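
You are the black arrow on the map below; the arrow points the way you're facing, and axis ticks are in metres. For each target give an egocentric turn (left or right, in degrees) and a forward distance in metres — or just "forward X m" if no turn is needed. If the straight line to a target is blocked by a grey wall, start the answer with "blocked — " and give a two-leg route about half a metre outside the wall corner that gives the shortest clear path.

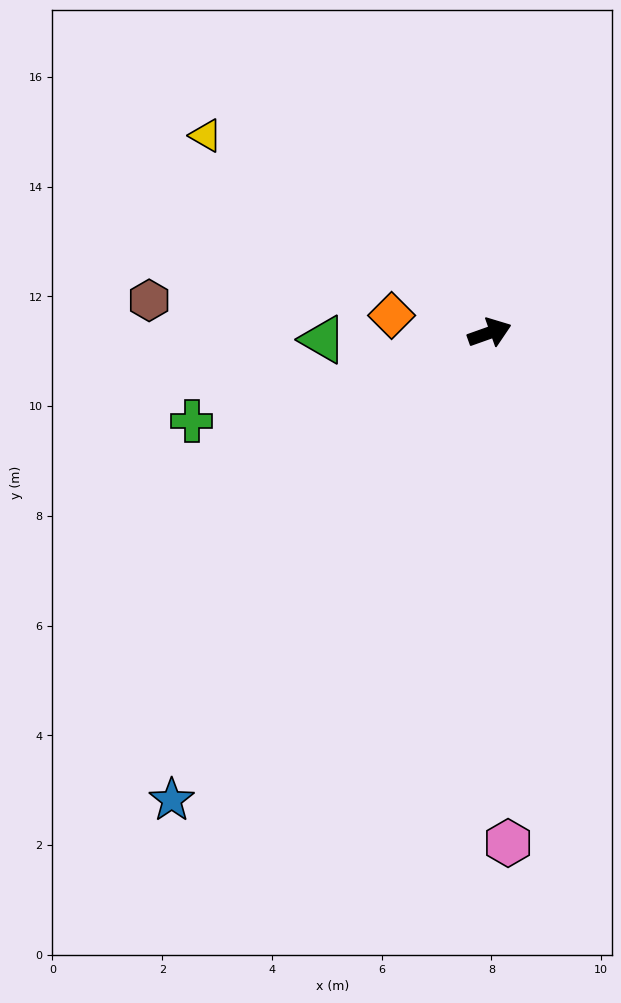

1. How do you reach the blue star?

turn right 144°, forward 10.3 m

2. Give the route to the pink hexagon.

turn right 108°, forward 9.3 m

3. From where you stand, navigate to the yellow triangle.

turn left 126°, forward 6.3 m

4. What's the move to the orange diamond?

turn left 150°, forward 1.8 m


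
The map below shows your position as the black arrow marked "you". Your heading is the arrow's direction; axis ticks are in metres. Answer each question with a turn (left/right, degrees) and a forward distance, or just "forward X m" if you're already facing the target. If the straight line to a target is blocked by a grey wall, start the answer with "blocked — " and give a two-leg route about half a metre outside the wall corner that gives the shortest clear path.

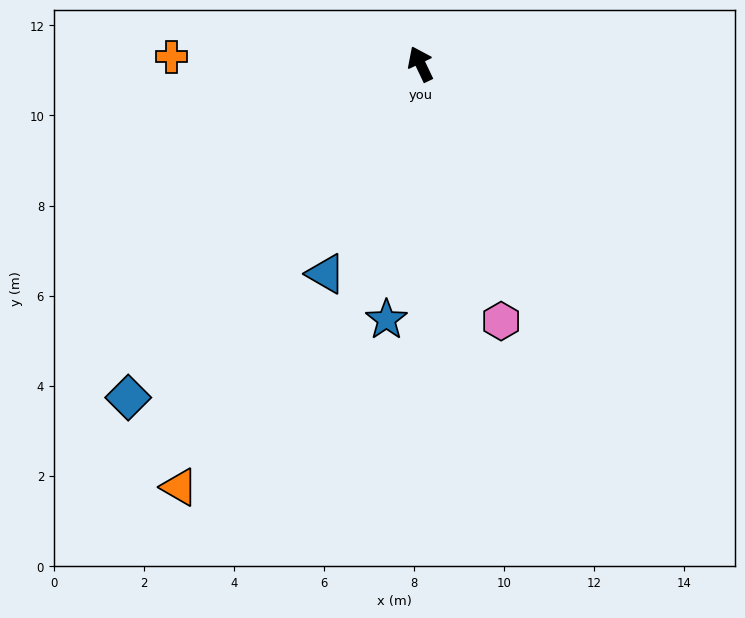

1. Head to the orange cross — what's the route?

turn left 63°, forward 5.5 m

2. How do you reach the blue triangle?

turn left 130°, forward 5.1 m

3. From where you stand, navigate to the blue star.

turn left 147°, forward 5.7 m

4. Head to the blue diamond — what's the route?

turn left 113°, forward 9.9 m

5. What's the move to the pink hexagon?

turn left 172°, forward 6.0 m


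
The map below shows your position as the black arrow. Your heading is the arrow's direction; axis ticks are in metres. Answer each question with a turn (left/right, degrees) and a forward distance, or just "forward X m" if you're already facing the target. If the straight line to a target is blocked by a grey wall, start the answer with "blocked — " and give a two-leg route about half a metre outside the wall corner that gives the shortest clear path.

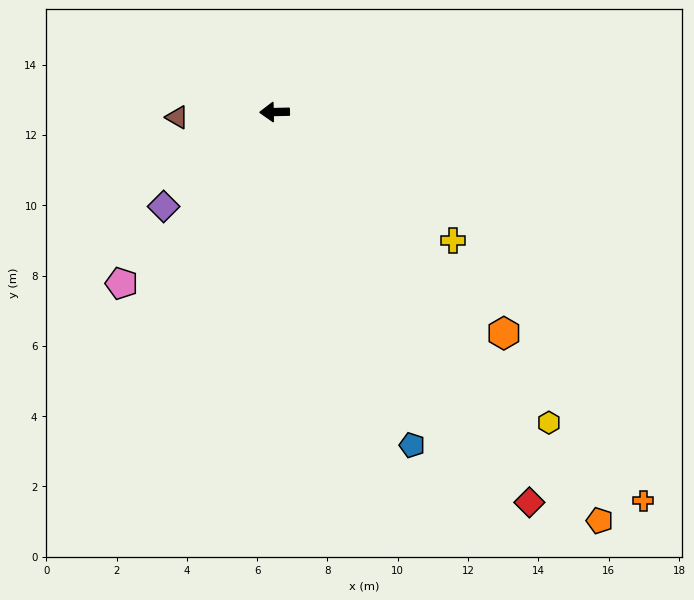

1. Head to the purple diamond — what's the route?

turn left 39°, forward 4.1 m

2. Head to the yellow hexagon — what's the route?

turn left 130°, forward 11.8 m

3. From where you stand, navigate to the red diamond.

turn left 122°, forward 13.3 m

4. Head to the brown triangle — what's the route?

forward 2.8 m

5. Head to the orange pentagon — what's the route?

turn left 127°, forward 14.9 m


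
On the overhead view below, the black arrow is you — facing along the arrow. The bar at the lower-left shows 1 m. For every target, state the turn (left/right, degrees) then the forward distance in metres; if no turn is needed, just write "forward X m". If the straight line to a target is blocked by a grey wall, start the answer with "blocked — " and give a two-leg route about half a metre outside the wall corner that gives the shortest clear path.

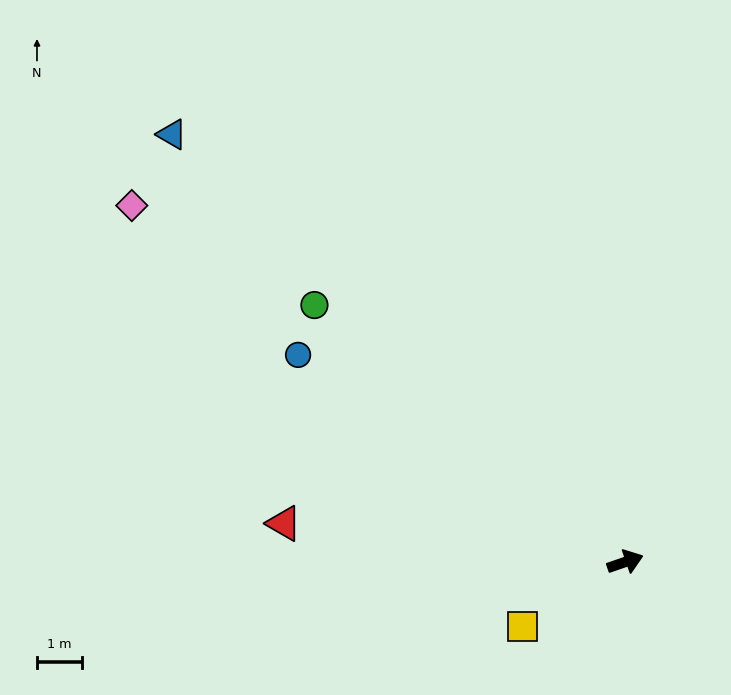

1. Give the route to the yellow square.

turn right 167°, forward 2.7 m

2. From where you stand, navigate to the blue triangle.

turn left 118°, forward 13.9 m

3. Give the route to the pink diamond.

turn left 125°, forward 13.6 m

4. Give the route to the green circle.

turn left 121°, forward 9.0 m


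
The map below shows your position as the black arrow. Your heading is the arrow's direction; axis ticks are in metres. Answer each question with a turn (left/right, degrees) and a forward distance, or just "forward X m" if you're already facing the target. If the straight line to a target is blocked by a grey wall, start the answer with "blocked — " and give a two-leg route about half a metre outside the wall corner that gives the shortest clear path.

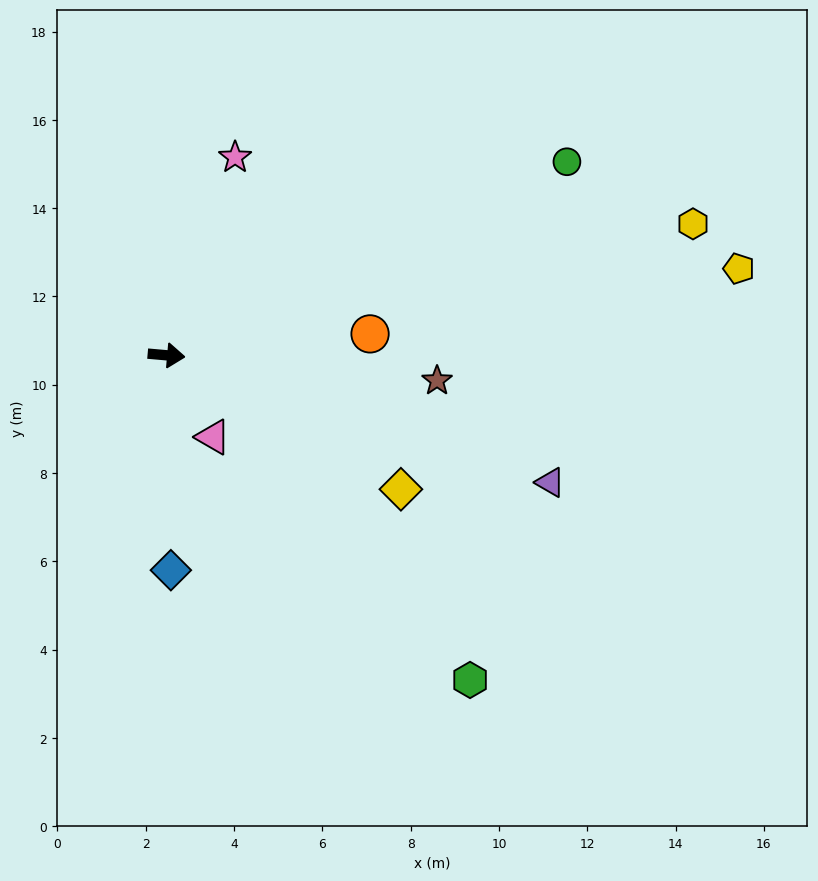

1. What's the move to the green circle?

turn left 31°, forward 10.1 m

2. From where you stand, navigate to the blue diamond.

turn right 84°, forward 4.9 m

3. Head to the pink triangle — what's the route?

turn right 55°, forward 2.1 m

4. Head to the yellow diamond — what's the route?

turn right 25°, forward 6.1 m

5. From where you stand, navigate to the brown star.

forward 6.2 m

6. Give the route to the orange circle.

turn left 11°, forward 4.6 m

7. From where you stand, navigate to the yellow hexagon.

turn left 19°, forward 12.3 m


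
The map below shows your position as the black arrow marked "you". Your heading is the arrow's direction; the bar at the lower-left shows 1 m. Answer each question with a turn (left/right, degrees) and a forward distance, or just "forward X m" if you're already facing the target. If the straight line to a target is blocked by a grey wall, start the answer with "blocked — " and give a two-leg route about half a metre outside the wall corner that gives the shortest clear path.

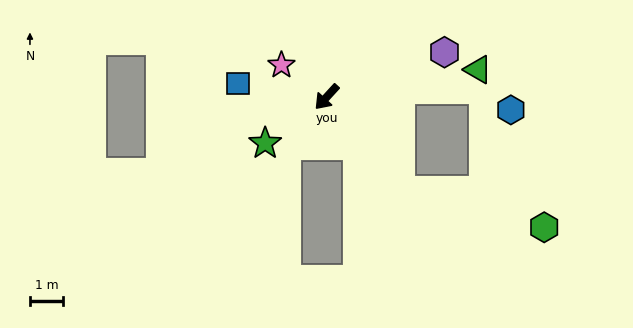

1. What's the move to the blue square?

turn right 56°, forward 2.7 m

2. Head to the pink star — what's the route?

turn right 83°, forward 1.7 m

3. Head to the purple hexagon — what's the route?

turn left 153°, forward 3.8 m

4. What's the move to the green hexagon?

blocked — turn left 81°, forward 3.5 m, then turn left 37°, forward 4.4 m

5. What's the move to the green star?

turn right 11°, forward 2.3 m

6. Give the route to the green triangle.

turn left 143°, forward 4.6 m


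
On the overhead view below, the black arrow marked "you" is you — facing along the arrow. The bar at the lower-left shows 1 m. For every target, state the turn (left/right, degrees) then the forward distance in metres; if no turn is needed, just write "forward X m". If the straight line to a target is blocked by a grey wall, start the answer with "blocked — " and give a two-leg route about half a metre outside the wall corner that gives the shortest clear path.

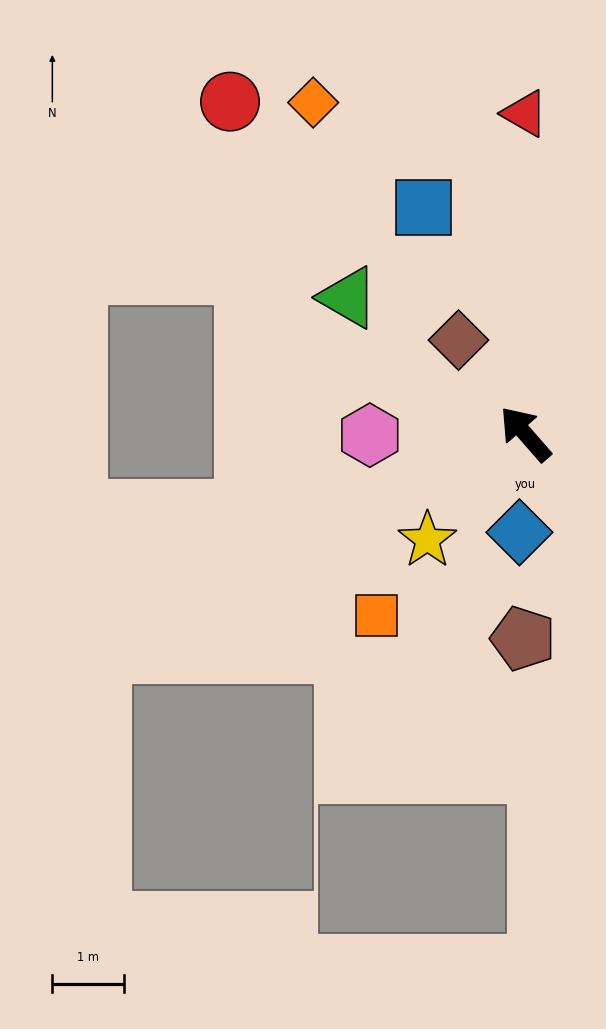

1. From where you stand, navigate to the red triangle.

turn right 41°, forward 4.5 m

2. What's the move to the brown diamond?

turn right 6°, forward 1.6 m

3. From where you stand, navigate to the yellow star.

turn left 96°, forward 2.0 m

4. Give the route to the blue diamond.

turn left 135°, forward 1.4 m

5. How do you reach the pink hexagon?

turn left 49°, forward 2.2 m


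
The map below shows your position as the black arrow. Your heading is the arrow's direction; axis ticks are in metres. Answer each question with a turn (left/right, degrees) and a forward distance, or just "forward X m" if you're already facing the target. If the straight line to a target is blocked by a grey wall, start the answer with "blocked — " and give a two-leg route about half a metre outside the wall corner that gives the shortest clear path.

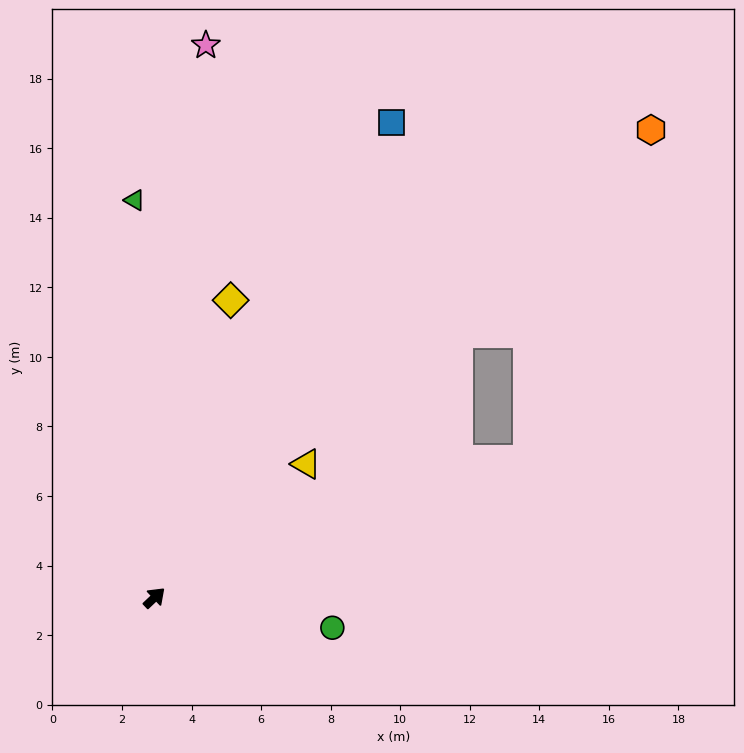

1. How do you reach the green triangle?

turn left 49°, forward 11.4 m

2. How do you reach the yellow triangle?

turn right 2°, forward 5.8 m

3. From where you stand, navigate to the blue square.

turn left 20°, forward 15.3 m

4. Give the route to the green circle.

turn right 53°, forward 5.2 m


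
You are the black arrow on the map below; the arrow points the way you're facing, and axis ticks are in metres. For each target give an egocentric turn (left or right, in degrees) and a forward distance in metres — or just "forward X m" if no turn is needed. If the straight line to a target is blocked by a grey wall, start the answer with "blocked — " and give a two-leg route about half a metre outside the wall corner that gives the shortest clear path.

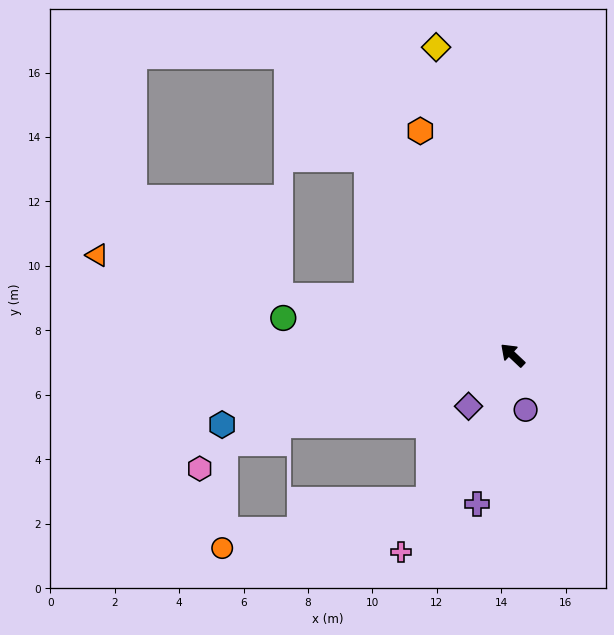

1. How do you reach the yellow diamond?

turn right 33°, forward 9.8 m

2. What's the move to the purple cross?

turn left 120°, forward 4.8 m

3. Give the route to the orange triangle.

turn left 30°, forward 13.3 m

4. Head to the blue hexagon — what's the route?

turn left 57°, forward 9.3 m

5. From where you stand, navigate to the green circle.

turn left 34°, forward 7.2 m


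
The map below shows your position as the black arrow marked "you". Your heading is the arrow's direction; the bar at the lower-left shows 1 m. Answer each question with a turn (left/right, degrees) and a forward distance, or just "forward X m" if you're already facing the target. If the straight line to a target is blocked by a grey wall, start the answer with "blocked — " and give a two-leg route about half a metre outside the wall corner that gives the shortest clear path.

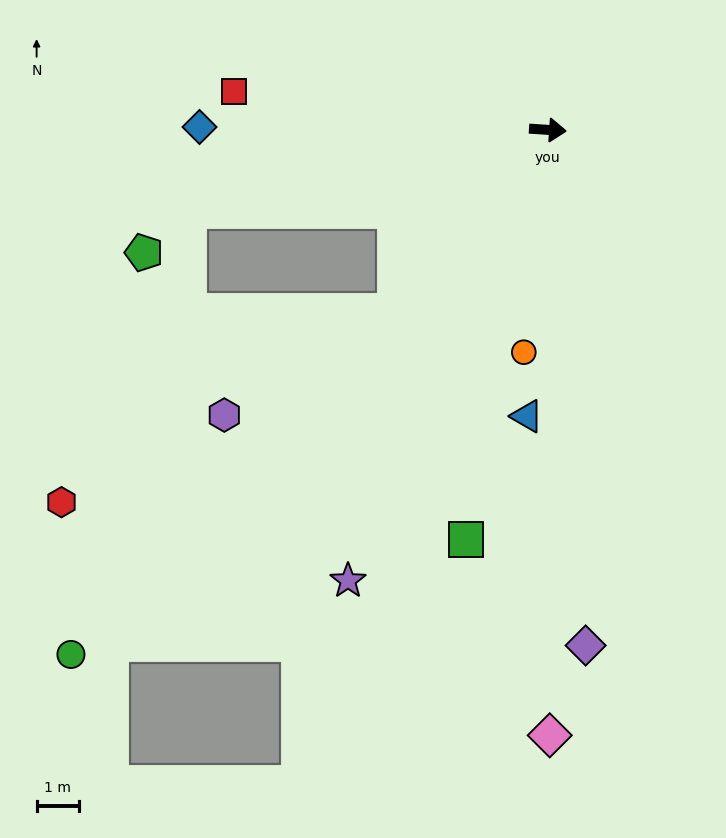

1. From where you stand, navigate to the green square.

turn right 97°, forward 9.9 m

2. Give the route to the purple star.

turn right 110°, forward 11.6 m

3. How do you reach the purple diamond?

turn right 82°, forward 12.2 m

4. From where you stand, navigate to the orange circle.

turn right 92°, forward 5.3 m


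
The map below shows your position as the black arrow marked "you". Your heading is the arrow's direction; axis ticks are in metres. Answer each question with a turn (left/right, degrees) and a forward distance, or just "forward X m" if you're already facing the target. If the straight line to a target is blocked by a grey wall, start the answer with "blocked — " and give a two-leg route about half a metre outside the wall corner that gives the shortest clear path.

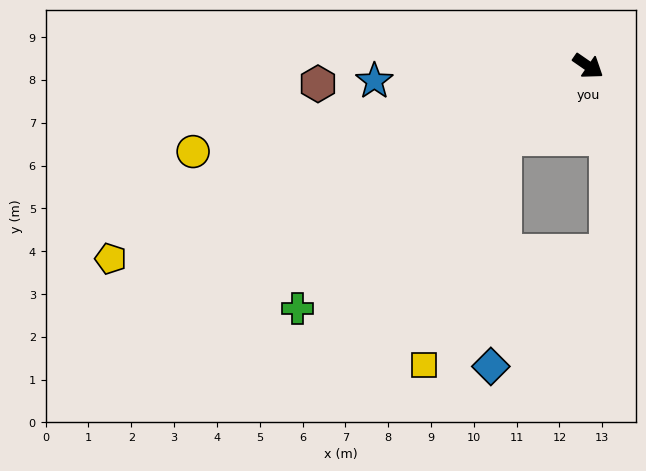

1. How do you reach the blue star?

turn right 141°, forward 5.0 m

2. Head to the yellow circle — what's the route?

turn right 133°, forward 9.4 m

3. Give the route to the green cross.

turn right 106°, forward 8.8 m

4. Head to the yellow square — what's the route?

blocked — turn right 105°, forward 2.6 m, then turn left 30°, forward 5.6 m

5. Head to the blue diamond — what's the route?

blocked — turn right 105°, forward 2.6 m, then turn left 46°, forward 5.3 m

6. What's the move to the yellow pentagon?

turn right 123°, forward 12.0 m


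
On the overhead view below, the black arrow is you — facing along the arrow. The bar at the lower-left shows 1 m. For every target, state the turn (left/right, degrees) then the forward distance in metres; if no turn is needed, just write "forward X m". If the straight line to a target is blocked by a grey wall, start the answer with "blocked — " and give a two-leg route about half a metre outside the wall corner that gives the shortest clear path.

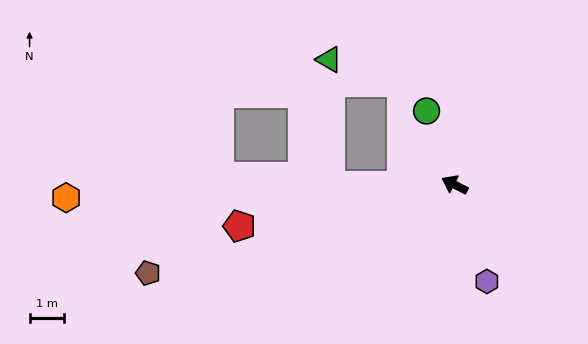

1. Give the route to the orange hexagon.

turn left 29°, forward 11.4 m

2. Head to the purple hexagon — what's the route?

turn left 135°, forward 3.0 m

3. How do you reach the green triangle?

blocked — turn left 27°, forward 3.7 m, then turn right 90°, forward 3.7 m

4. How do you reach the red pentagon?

turn left 38°, forward 6.4 m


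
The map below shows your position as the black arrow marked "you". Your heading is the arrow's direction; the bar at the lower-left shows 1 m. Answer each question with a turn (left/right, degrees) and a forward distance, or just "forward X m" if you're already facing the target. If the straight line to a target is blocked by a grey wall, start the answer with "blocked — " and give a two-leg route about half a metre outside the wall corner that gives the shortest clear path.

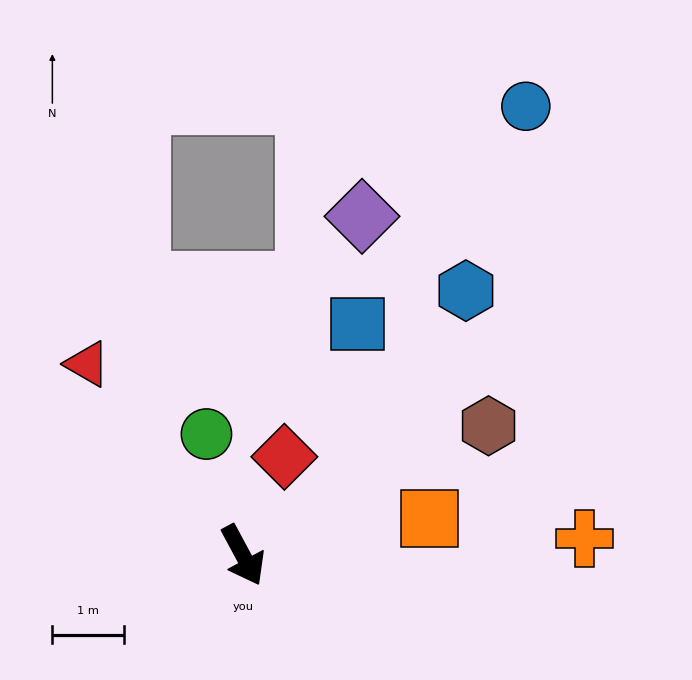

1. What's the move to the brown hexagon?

turn left 90°, forward 3.9 m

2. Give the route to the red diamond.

turn left 129°, forward 1.5 m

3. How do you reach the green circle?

turn left 168°, forward 1.8 m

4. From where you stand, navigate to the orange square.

turn left 73°, forward 2.6 m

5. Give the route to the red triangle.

turn right 169°, forward 3.4 m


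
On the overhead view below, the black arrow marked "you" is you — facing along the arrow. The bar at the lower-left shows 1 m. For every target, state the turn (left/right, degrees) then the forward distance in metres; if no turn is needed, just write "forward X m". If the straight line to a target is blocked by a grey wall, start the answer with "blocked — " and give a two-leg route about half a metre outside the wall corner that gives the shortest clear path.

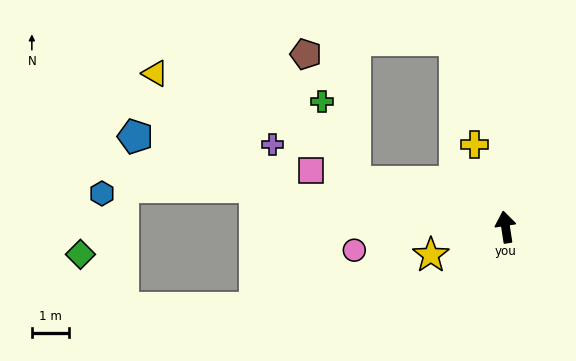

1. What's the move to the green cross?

blocked — turn left 65°, forward 4.2 m, then turn right 51°, forward 2.3 m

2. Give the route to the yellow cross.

turn left 12°, forward 2.4 m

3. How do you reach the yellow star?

turn left 102°, forward 2.1 m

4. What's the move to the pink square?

turn left 65°, forward 5.4 m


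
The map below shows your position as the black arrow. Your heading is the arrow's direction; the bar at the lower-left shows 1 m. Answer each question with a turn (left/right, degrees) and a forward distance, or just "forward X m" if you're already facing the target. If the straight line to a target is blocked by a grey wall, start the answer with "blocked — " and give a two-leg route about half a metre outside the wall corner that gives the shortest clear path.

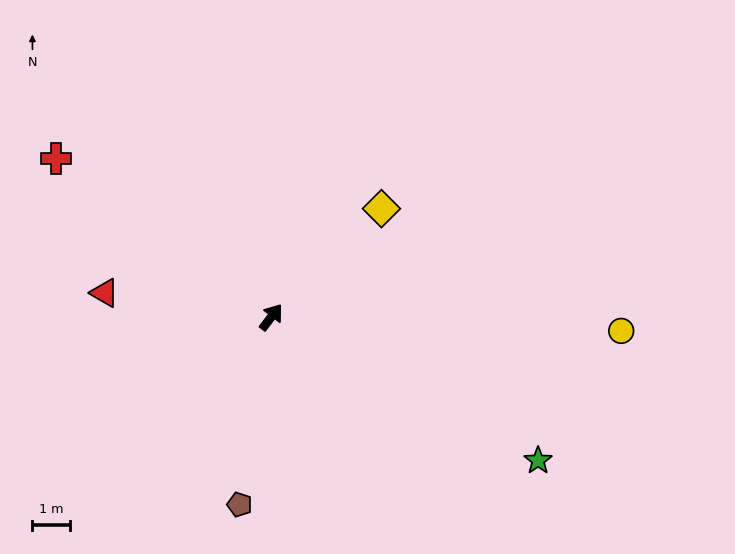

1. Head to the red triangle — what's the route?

turn left 119°, forward 4.5 m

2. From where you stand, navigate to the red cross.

turn left 91°, forward 7.2 m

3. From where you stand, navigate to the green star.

turn right 81°, forward 8.2 m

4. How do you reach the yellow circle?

turn right 55°, forward 9.4 m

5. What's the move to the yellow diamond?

turn right 8°, forward 4.2 m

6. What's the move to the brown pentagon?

turn right 152°, forward 5.1 m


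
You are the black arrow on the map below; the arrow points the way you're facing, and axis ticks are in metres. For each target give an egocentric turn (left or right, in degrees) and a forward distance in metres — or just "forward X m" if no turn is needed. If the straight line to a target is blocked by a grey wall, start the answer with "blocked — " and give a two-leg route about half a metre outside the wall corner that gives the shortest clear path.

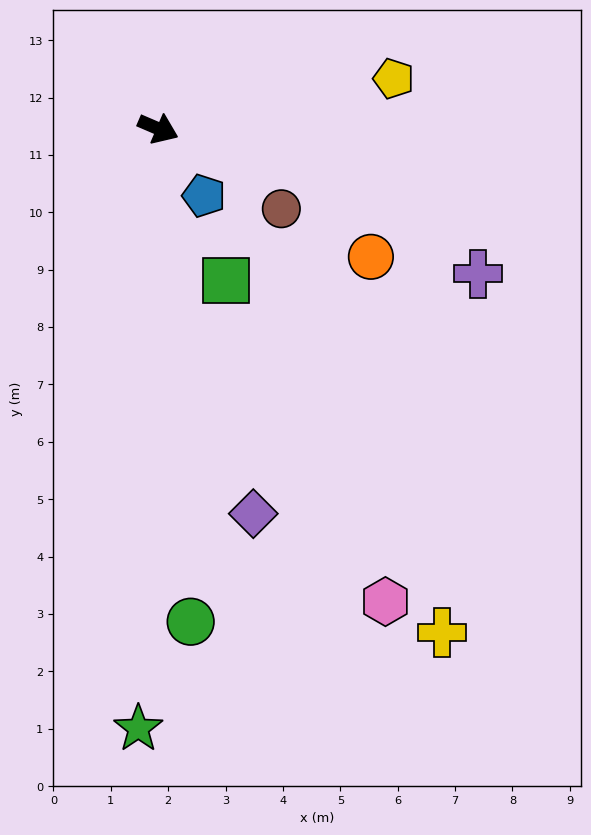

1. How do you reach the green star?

turn right 69°, forward 10.5 m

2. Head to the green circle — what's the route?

turn right 63°, forward 8.6 m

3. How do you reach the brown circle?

turn right 10°, forward 2.6 m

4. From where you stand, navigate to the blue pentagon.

turn right 33°, forward 1.4 m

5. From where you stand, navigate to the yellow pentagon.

turn left 35°, forward 4.2 m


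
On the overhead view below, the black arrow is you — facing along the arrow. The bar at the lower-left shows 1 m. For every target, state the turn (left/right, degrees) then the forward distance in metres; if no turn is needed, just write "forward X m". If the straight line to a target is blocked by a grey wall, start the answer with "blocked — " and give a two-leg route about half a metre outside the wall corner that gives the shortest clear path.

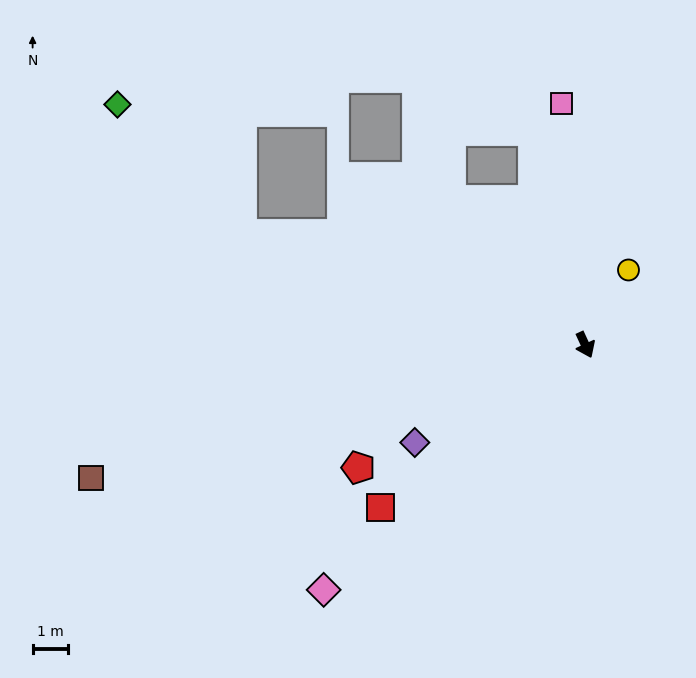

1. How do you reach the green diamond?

blocked — turn right 133°, forward 10.1 m, then turn right 28°, forward 5.0 m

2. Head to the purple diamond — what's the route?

turn right 85°, forward 5.5 m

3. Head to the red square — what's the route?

turn right 76°, forward 7.3 m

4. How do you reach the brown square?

turn right 100°, forward 14.3 m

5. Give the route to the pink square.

turn left 161°, forward 6.8 m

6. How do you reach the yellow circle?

turn left 125°, forward 2.4 m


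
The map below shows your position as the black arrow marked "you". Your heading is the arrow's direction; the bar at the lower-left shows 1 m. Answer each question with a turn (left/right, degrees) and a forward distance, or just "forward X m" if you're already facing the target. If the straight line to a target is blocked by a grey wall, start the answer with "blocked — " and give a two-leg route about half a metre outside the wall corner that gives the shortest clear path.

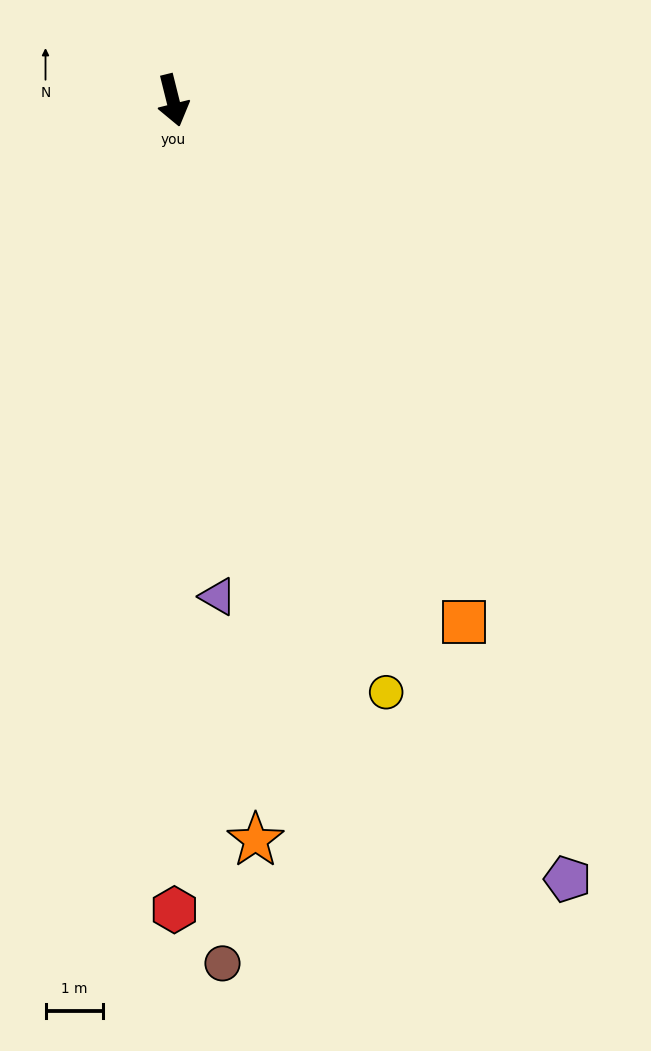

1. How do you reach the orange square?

turn left 15°, forward 10.4 m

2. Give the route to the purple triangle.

turn right 9°, forward 8.6 m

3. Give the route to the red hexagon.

turn right 14°, forward 14.1 m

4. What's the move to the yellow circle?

turn left 6°, forward 10.9 m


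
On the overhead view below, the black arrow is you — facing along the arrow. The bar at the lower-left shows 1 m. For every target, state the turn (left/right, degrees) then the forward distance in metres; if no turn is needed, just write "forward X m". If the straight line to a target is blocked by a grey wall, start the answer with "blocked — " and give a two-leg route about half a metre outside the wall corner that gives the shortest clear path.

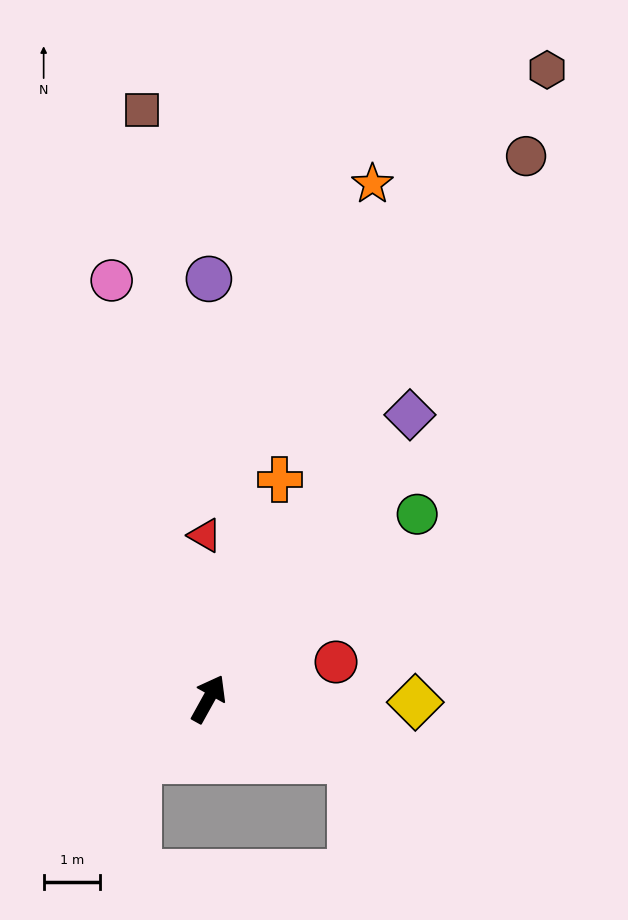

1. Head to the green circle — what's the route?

turn right 19°, forward 5.0 m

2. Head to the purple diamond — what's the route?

turn right 6°, forward 6.2 m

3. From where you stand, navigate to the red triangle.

turn left 30°, forward 2.9 m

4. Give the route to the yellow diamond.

turn right 62°, forward 3.7 m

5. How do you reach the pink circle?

turn left 42°, forward 7.7 m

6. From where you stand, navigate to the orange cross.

turn left 11°, forward 4.1 m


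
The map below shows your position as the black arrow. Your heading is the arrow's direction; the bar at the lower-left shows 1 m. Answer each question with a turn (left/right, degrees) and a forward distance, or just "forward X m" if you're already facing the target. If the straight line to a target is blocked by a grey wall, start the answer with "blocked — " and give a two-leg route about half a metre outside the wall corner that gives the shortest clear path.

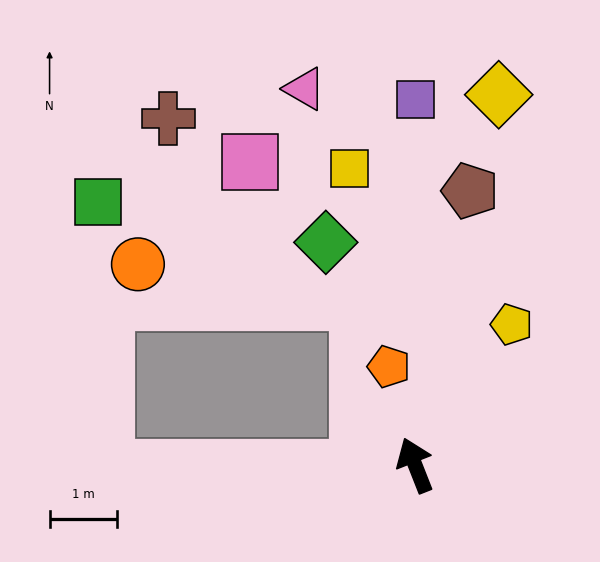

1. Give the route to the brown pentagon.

turn right 33°, forward 4.2 m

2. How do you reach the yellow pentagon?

turn right 56°, forward 2.5 m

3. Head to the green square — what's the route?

blocked — turn left 69°, forward 4.6 m, then turn right 89°, forward 4.0 m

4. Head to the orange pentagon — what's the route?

turn right 7°, forward 1.5 m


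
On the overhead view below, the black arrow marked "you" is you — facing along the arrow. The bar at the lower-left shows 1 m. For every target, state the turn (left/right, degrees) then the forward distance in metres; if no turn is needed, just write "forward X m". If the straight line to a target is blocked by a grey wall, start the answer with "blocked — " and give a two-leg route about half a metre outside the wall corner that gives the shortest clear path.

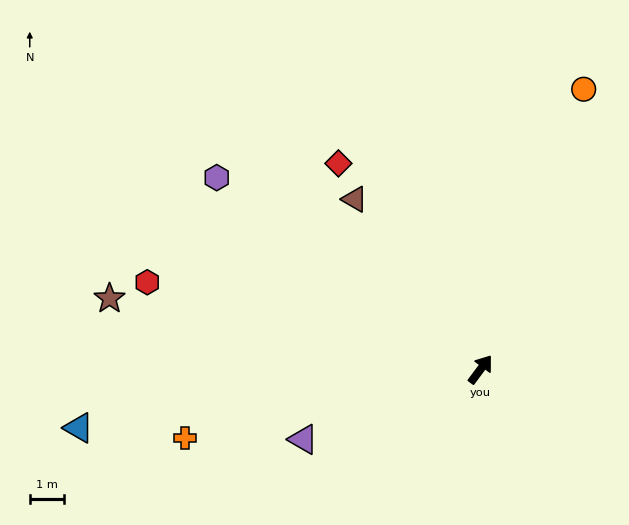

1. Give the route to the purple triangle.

turn left 148°, forward 5.5 m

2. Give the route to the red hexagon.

turn left 112°, forward 10.0 m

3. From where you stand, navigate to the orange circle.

turn left 16°, forward 8.7 m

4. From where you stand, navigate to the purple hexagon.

turn left 91°, forward 9.5 m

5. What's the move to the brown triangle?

turn left 73°, forward 6.2 m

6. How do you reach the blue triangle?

turn left 135°, forward 11.8 m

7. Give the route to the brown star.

turn left 116°, forward 11.0 m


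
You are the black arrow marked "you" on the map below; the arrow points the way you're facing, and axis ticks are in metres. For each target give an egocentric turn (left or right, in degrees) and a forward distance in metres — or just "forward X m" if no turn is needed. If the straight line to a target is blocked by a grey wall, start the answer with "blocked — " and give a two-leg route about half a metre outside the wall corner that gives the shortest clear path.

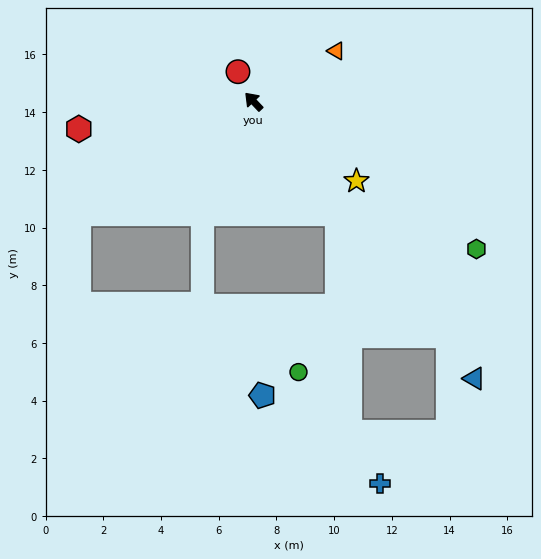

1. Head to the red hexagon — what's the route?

turn left 56°, forward 6.1 m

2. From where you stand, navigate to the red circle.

turn right 16°, forward 1.2 m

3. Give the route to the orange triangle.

turn right 102°, forward 3.4 m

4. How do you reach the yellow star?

turn right 171°, forward 4.5 m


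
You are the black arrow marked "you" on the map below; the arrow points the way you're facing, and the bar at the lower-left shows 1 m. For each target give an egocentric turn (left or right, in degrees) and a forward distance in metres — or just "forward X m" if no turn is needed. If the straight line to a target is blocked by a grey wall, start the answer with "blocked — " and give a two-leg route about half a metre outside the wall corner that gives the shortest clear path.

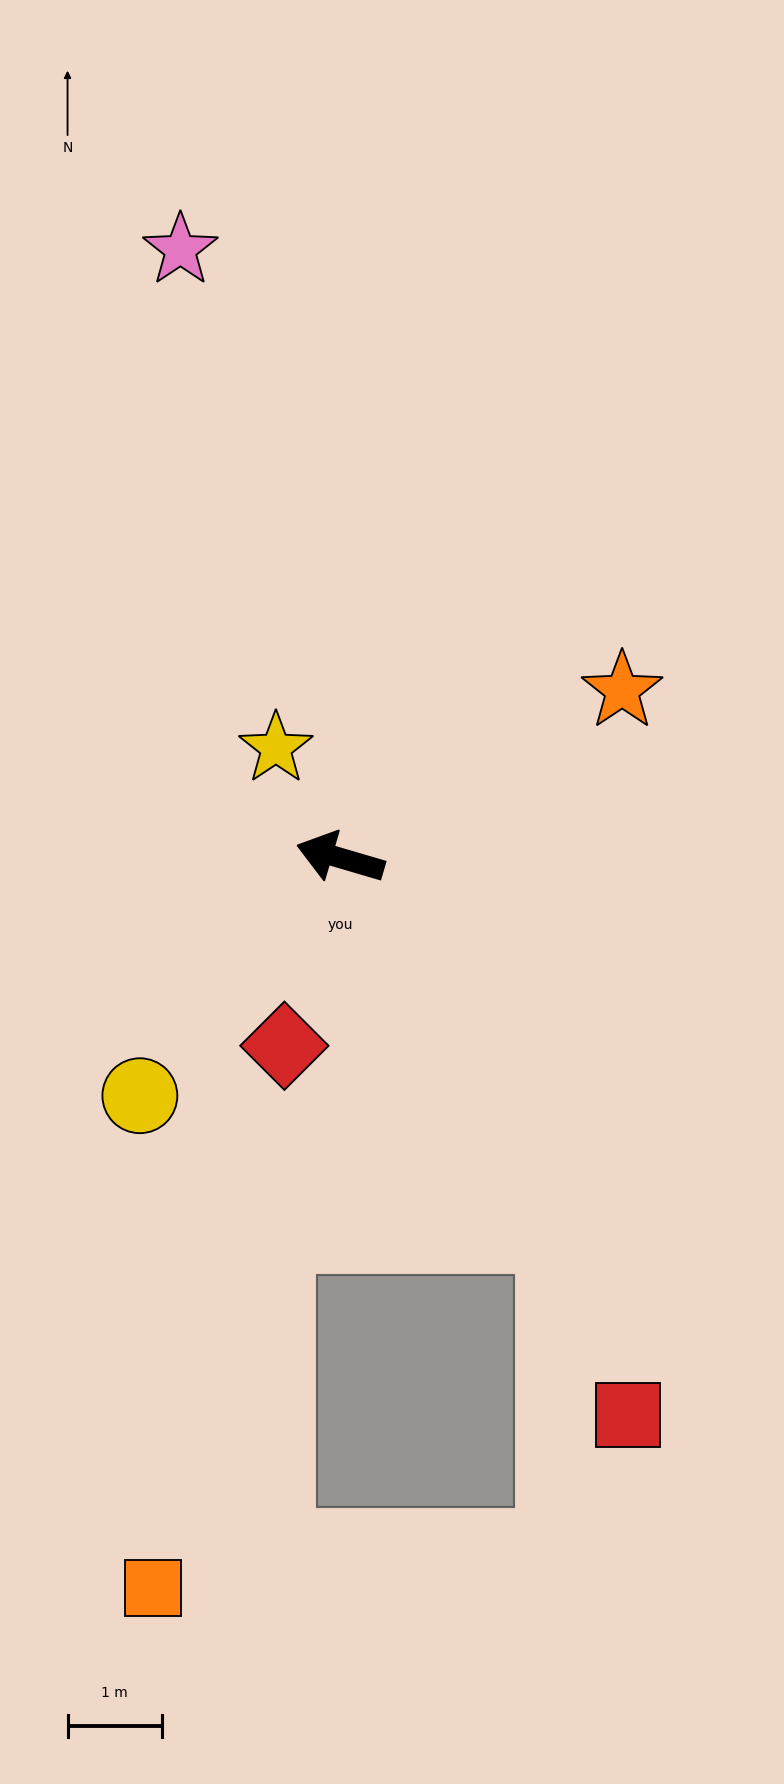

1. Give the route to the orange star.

turn right 133°, forward 3.5 m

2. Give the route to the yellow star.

turn right 43°, forward 1.4 m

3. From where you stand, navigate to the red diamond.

turn left 90°, forward 2.1 m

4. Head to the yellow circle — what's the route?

turn left 66°, forward 3.3 m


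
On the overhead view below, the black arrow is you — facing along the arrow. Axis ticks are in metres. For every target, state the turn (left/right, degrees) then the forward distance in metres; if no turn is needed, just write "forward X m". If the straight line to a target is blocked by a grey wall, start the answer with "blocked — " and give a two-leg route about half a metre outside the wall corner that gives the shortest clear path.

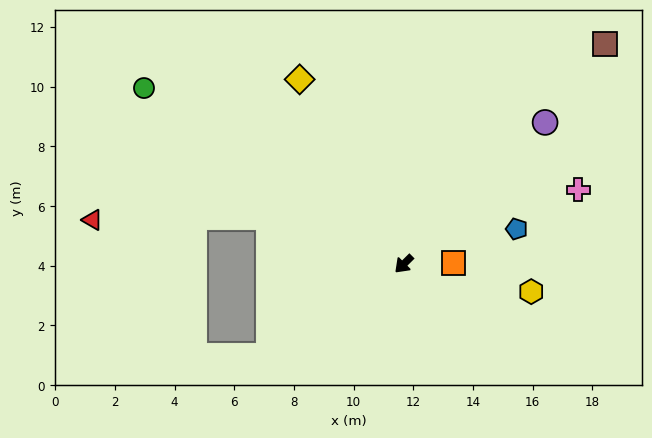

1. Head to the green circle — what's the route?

turn right 79°, forward 10.5 m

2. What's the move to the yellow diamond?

turn right 105°, forward 7.1 m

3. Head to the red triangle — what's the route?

blocked — turn right 64°, forward 4.8 m, then turn left 20°, forward 5.9 m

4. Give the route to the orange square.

turn left 136°, forward 1.7 m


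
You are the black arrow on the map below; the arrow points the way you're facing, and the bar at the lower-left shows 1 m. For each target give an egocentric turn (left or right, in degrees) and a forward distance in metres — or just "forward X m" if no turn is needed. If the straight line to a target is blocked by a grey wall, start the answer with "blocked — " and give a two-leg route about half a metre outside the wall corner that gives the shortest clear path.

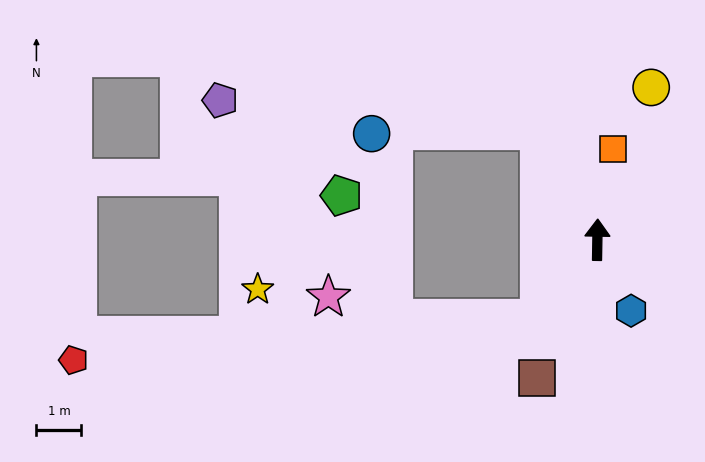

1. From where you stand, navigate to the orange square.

turn right 9°, forward 2.0 m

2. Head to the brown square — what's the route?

turn left 157°, forward 3.4 m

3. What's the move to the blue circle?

blocked — turn left 29°, forward 2.7 m, then turn left 63°, forward 3.7 m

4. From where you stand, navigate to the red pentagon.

blocked — turn left 144°, forward 2.2 m, then turn right 48°, forward 10.4 m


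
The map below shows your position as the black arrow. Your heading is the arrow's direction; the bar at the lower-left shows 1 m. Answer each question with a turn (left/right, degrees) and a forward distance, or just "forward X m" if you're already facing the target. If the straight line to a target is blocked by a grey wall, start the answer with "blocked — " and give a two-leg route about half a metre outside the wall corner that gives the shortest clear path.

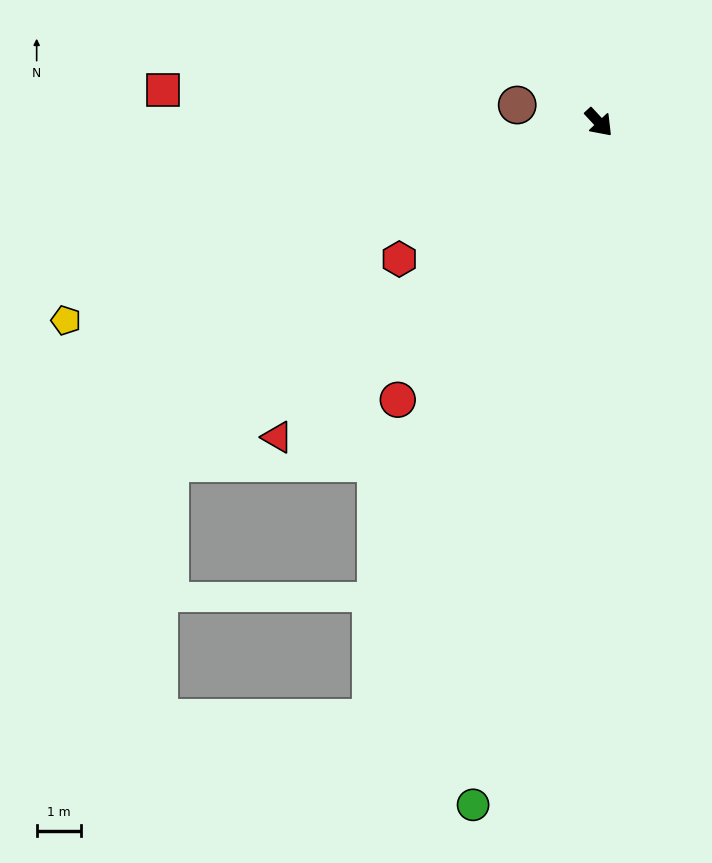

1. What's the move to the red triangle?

turn right 89°, forward 10.1 m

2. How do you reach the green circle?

turn right 53°, forward 15.5 m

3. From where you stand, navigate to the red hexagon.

turn right 99°, forward 5.4 m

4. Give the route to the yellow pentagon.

turn right 113°, forward 12.7 m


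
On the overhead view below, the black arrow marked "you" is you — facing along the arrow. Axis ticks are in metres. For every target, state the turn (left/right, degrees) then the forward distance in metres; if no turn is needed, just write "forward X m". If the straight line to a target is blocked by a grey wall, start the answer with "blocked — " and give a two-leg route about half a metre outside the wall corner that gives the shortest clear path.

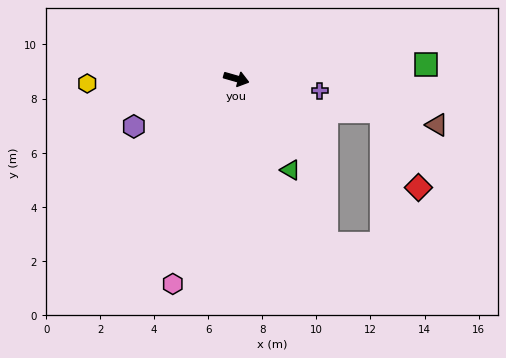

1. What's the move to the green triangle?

turn right 43°, forward 3.9 m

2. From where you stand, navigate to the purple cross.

turn left 8°, forward 3.1 m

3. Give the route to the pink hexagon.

turn right 91°, forward 7.9 m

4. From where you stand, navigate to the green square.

turn left 20°, forward 7.0 m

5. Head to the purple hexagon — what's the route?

turn right 139°, forward 4.2 m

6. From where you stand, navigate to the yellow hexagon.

turn right 162°, forward 5.5 m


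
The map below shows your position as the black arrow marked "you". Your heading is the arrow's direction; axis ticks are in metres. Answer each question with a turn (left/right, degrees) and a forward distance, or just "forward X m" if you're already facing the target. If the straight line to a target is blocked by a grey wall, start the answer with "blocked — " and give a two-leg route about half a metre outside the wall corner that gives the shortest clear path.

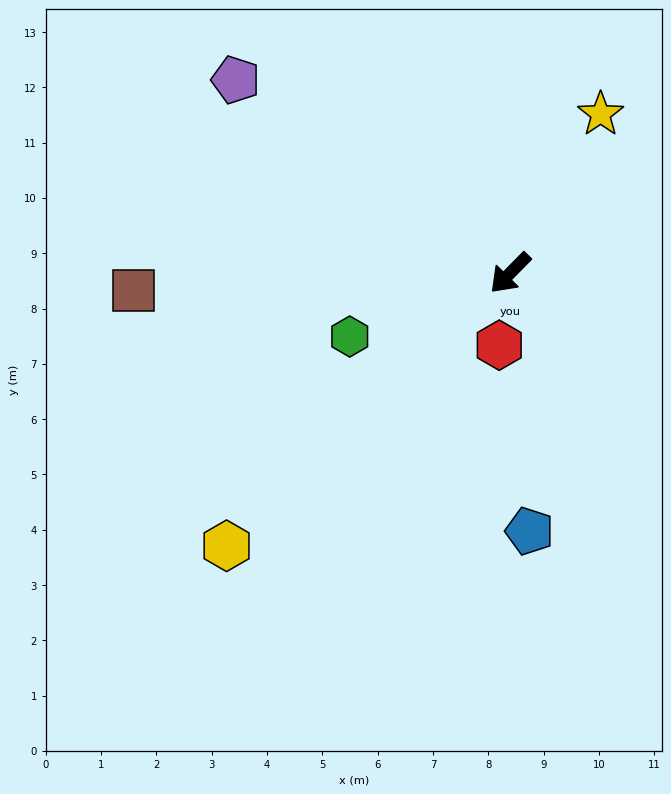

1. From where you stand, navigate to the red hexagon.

turn left 36°, forward 1.3 m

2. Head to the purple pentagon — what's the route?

turn right 81°, forward 6.1 m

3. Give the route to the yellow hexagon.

forward 7.1 m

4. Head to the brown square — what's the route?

turn right 43°, forward 6.8 m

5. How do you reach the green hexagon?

turn right 24°, forward 3.1 m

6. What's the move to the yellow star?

turn right 165°, forward 3.3 m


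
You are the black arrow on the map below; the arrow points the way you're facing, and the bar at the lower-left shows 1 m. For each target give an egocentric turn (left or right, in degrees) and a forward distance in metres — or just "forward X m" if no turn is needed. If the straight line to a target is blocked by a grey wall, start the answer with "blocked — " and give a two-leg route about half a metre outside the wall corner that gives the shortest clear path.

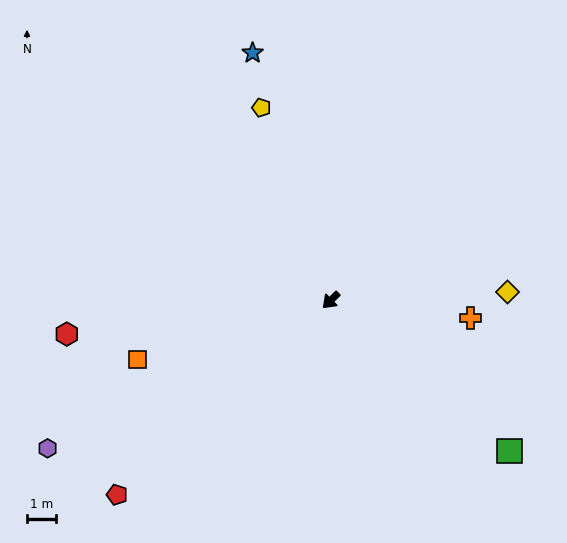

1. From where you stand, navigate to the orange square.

turn right 27°, forward 7.0 m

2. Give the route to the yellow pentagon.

turn right 115°, forward 7.1 m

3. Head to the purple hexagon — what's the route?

turn right 17°, forward 11.0 m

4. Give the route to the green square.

turn left 95°, forward 8.1 m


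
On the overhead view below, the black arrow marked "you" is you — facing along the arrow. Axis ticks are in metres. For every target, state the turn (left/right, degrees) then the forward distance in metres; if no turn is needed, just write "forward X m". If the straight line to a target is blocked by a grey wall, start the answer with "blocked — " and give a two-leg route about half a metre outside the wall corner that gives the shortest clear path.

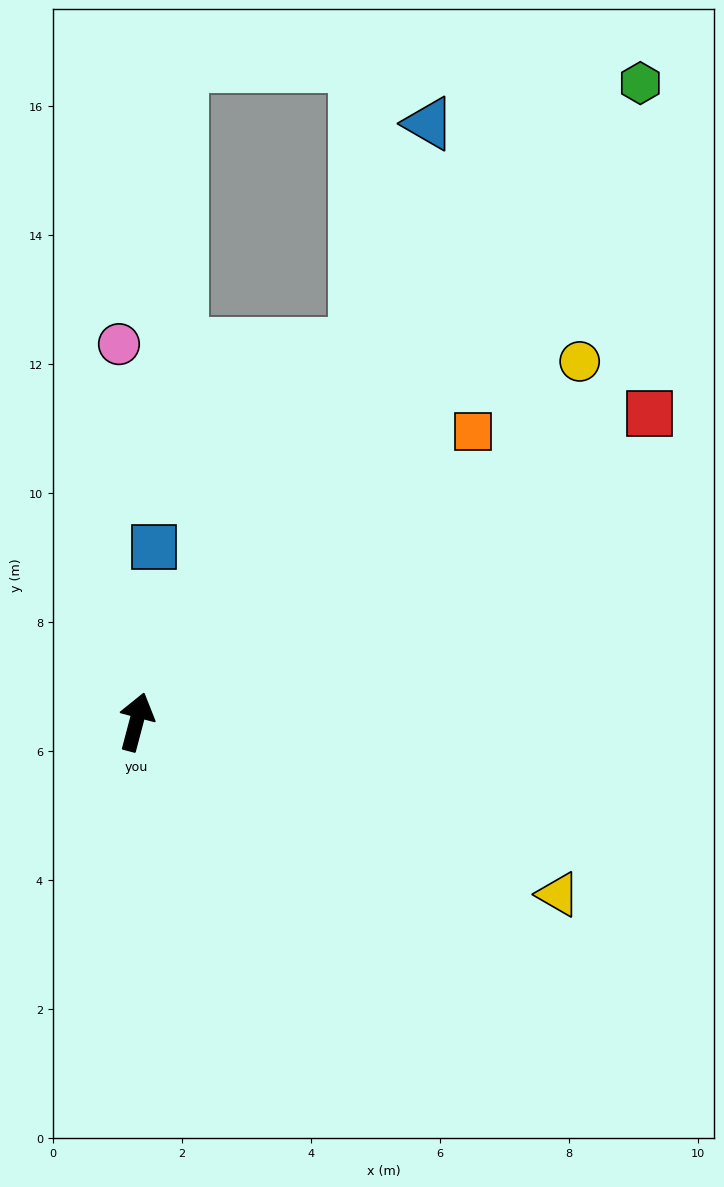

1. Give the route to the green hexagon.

turn right 23°, forward 12.6 m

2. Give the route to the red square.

turn right 44°, forward 9.3 m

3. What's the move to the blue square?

turn left 9°, forward 2.7 m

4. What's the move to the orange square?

turn right 34°, forward 6.9 m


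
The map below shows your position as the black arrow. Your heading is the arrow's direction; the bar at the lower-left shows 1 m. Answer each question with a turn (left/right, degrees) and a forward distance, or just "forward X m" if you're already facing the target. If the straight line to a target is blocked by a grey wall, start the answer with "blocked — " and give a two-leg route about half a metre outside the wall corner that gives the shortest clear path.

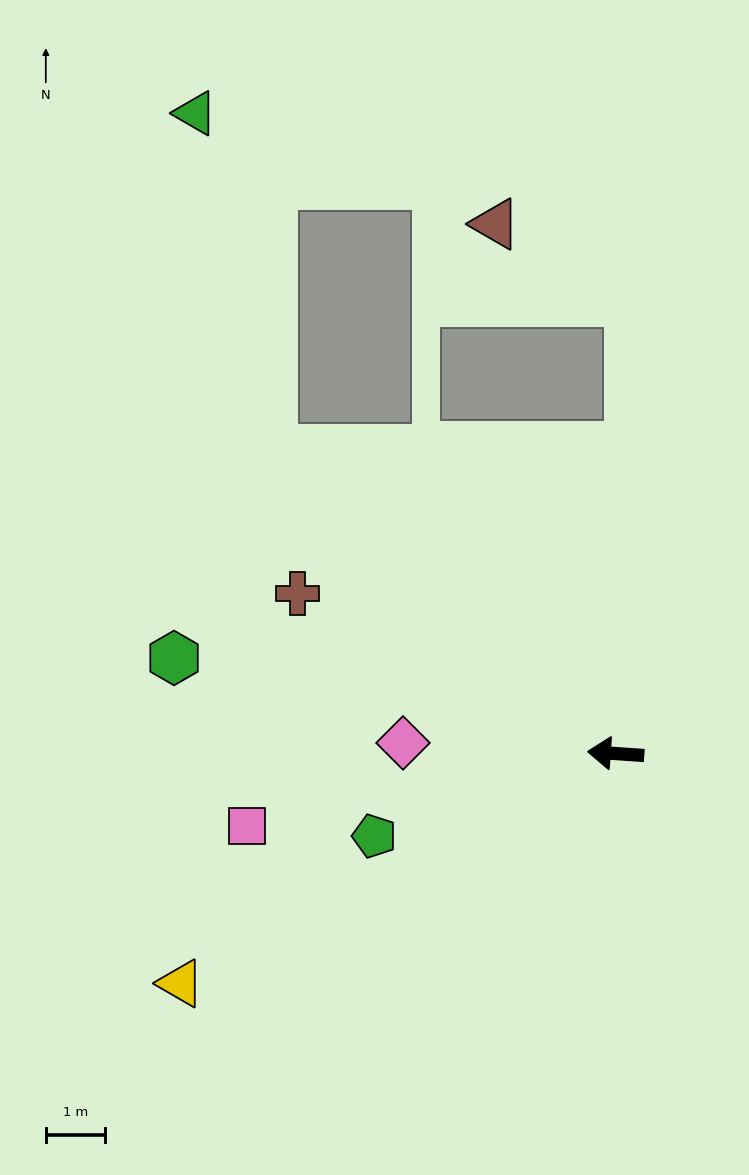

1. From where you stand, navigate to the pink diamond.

forward 3.6 m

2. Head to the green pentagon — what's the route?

turn left 23°, forward 4.3 m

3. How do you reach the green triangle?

blocked — turn right 38°, forward 7.8 m, then turn right 35°, forward 5.9 m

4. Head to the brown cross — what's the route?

turn right 23°, forward 6.0 m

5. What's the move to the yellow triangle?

turn left 32°, forward 8.3 m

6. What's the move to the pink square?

turn left 15°, forward 6.4 m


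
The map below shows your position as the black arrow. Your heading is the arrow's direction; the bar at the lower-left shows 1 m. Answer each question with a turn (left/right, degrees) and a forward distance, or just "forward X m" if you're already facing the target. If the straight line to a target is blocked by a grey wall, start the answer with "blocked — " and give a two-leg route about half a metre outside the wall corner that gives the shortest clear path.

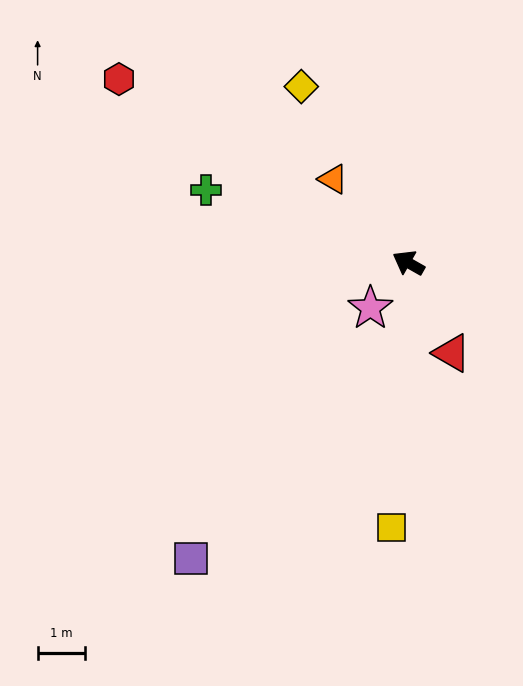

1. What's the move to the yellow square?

turn left 116°, forward 5.6 m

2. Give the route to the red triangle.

turn left 145°, forward 2.1 m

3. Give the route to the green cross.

turn left 10°, forward 4.6 m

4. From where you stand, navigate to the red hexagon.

turn right 3°, forward 7.3 m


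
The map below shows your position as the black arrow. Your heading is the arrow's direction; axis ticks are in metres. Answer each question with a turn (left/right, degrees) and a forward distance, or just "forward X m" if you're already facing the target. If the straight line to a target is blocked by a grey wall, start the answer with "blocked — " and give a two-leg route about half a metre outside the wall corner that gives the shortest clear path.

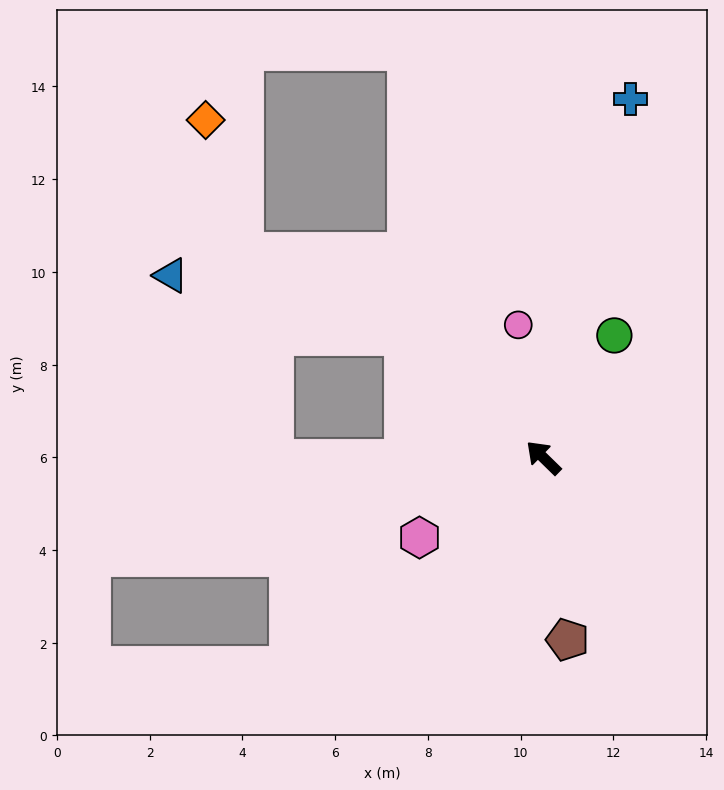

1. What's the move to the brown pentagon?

turn left 142°, forward 4.0 m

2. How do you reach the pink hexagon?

turn left 77°, forward 3.2 m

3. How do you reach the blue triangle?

blocked — turn left 3°, forward 4.0 m, then turn left 27°, forward 5.2 m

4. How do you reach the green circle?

turn right 76°, forward 3.0 m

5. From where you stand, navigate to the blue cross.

turn right 59°, forward 8.0 m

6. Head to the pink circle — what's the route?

turn right 35°, forward 2.9 m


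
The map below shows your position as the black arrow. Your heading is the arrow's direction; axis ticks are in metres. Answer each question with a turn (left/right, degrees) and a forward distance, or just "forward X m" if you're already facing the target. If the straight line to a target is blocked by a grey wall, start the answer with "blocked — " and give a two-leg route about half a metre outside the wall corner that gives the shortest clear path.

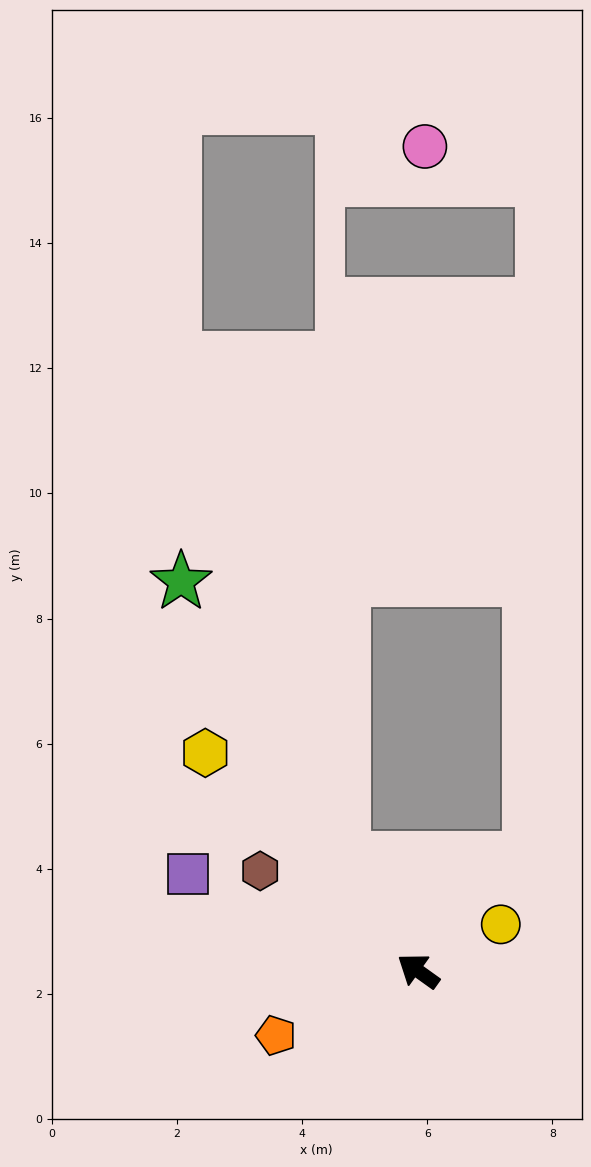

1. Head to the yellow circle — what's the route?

turn right 115°, forward 1.5 m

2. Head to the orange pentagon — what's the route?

turn left 60°, forward 2.5 m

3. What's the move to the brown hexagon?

turn left 3°, forward 3.0 m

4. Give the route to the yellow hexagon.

turn right 10°, forward 4.9 m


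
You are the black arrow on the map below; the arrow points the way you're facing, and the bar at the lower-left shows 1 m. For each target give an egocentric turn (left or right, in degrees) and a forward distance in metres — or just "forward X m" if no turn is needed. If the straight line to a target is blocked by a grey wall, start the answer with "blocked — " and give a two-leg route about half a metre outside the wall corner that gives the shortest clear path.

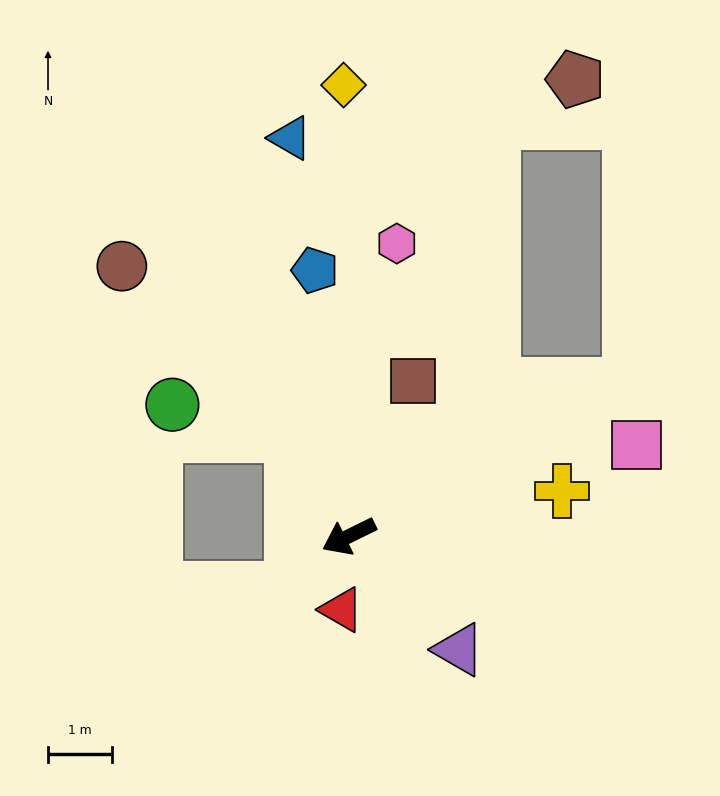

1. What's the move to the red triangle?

turn left 58°, forward 1.2 m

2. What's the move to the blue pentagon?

turn right 109°, forward 4.2 m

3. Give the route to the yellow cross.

turn left 166°, forward 3.4 m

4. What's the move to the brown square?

turn right 139°, forward 2.6 m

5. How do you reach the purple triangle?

turn left 108°, forward 2.5 m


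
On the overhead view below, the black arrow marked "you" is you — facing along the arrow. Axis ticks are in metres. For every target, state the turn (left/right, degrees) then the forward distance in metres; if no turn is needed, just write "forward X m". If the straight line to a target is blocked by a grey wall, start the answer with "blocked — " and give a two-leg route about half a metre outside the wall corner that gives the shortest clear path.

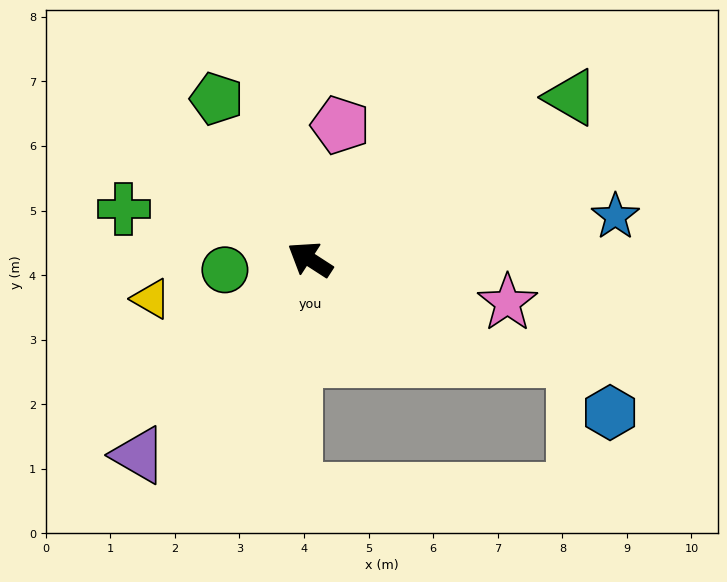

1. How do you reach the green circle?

turn left 40°, forward 1.3 m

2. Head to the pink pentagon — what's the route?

turn right 70°, forward 2.1 m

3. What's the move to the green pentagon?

turn right 27°, forward 2.9 m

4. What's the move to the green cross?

turn left 18°, forward 3.0 m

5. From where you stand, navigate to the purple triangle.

turn left 82°, forward 4.0 m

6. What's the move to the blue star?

turn right 139°, forward 4.8 m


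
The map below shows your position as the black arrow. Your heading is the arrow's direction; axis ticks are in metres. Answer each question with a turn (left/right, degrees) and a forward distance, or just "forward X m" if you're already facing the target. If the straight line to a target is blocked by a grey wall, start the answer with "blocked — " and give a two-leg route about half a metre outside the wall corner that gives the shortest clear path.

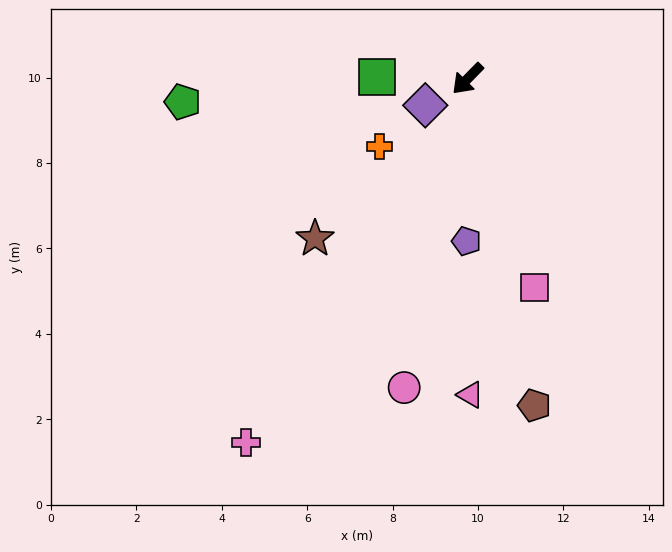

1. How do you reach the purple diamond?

turn right 14°, forward 1.2 m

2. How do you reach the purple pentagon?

turn left 44°, forward 3.8 m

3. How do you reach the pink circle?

turn left 33°, forward 7.4 m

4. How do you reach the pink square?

turn left 62°, forward 5.1 m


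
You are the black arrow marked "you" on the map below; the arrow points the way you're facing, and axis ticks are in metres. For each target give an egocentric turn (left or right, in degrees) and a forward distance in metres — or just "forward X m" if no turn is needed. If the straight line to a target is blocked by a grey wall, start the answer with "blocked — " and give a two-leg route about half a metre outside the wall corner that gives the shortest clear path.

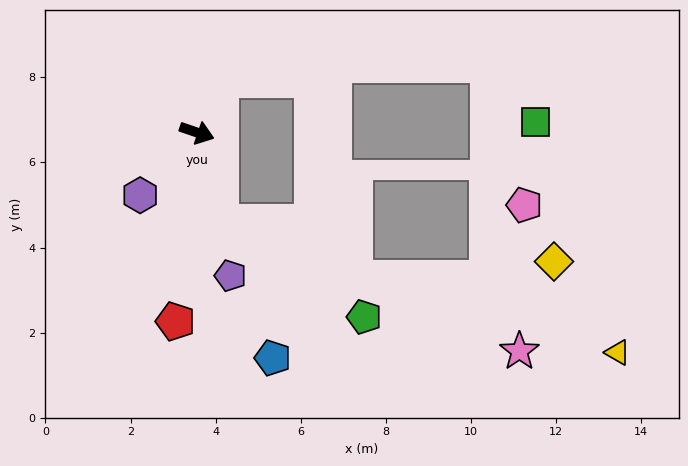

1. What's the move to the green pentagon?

blocked — turn right 56°, forward 2.2 m, then turn left 42°, forward 4.0 m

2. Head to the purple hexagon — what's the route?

turn right 113°, forward 2.0 m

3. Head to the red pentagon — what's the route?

turn right 78°, forward 4.5 m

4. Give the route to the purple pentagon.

turn right 58°, forward 3.5 m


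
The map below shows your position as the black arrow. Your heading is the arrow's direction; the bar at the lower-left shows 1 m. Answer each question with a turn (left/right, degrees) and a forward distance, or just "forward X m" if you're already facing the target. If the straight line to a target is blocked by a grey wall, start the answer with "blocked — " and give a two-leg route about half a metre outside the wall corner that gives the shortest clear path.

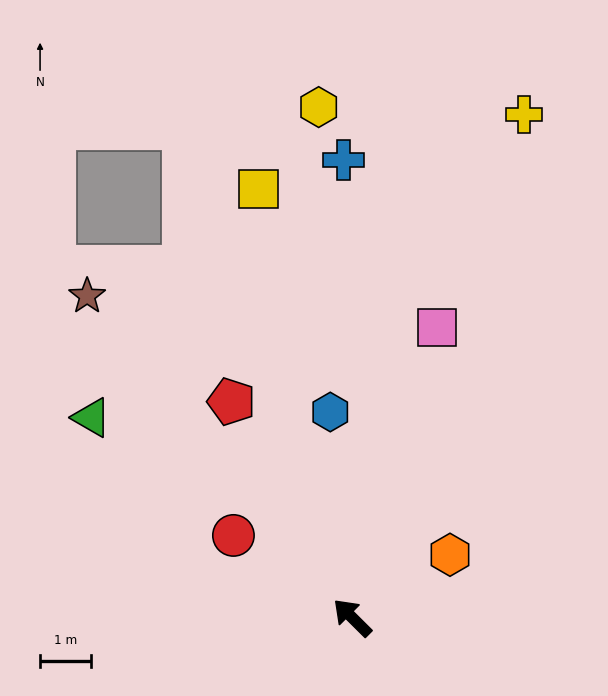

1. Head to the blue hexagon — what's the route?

turn right 39°, forward 4.1 m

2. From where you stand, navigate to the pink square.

turn right 61°, forward 6.0 m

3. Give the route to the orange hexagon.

turn right 102°, forward 2.3 m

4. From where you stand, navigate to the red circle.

turn left 10°, forward 2.8 m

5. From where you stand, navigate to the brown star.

turn right 6°, forward 8.2 m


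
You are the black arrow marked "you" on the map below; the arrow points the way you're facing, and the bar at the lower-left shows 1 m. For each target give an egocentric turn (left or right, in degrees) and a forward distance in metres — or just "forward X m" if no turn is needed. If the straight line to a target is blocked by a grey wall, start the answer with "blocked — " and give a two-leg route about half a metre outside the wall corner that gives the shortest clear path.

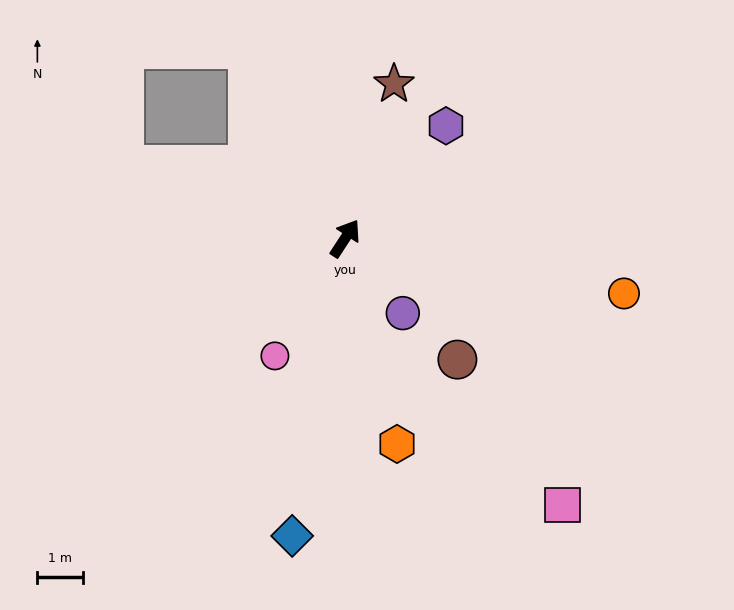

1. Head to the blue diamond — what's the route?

turn right 157°, forward 6.6 m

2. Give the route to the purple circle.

turn right 109°, forward 2.1 m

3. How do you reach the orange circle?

turn right 68°, forward 6.2 m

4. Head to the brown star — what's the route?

turn left 16°, forward 3.5 m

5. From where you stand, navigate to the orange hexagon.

turn right 133°, forward 4.6 m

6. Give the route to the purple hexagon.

turn right 9°, forward 3.3 m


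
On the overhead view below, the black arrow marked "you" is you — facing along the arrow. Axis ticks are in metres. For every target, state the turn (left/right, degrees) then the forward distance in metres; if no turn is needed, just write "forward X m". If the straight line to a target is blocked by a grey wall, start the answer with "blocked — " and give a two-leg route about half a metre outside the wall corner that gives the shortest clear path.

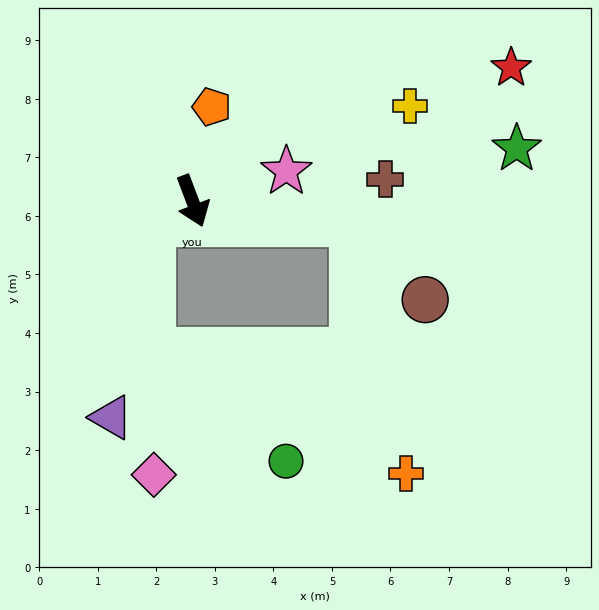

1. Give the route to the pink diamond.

blocked — turn right 84°, forward 0.8 m, then turn left 64°, forward 4.3 m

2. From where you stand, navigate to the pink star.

turn left 87°, forward 1.7 m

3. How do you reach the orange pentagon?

turn left 148°, forward 1.6 m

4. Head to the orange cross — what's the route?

blocked — turn left 62°, forward 2.8 m, then turn right 71°, forward 4.4 m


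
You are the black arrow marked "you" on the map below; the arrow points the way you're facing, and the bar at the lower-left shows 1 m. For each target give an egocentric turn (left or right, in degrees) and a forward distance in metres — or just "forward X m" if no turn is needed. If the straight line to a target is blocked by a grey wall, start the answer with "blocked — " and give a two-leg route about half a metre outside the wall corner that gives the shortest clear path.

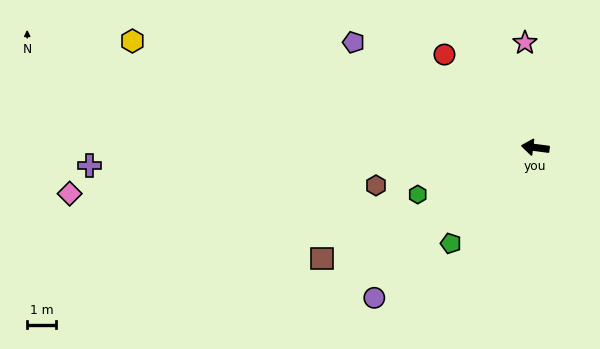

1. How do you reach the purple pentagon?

turn right 23°, forward 7.2 m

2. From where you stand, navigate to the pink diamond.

turn left 13°, forward 16.1 m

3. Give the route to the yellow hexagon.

turn right 7°, forward 14.3 m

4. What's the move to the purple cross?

turn left 10°, forward 15.3 m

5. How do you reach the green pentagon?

turn left 56°, forward 4.4 m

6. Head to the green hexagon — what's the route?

turn left 29°, forward 4.4 m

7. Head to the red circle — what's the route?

turn right 38°, forward 4.5 m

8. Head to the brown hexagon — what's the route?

turn left 21°, forward 5.6 m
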